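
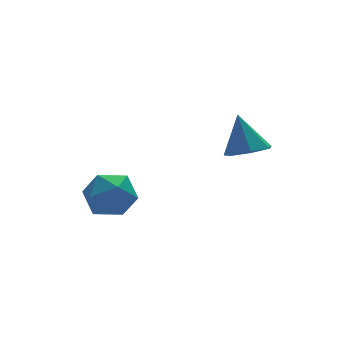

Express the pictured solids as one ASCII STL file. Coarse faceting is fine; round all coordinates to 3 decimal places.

solid 
facet normal -0.297 0.832 0.469
outer loop
vertex -3.55 3.521 -1.248
vertex -3.171 3.19 -0.421
vertex -2.631 3.722 -1.022
endloop
endfacet
facet normal -0.157 0.963 -0.218
outer loop
vertex -3.55 3.521 -1.248
vertex -2.631 3.722 -1.022
vertex -2.864 3.479 -1.929
endloop
endfacet
facet normal -0.576 0.541 -0.613
outer loop
vertex -3.55 3.521 -1.248
vertex -2.864 3.479 -1.929
vertex -3.549 2.797 -1.888
endloop
endfacet
facet normal -0.974 0.148 -0.169
outer loop
vertex -3.55 3.521 -1.248
vertex -3.549 2.797 -1.888
vertex -3.738 2.618 -0.957
endloop
endfacet
facet normal -0.802 0.328 0.499
outer loop
vertex -3.55 3.521 -1.248
vertex -3.738 2.618 -0.957
vertex -3.171 3.19 -0.421
endloop
endfacet
facet normal 0.521 0.781 -0.343
outer loop
vertex -2.864 3.479 -1.929
vertex -2.631 3.722 -1.022
vertex -2.062 3.122 -1.523
endloop
endfacet
facet normal 0.295 0.568 0.768
outer loop
vertex -2.631 3.722 -1.022
vertex -3.171 3.19 -0.421
vertex -2.251 2.943 -0.592
endloop
endfacet
facet normal -0.523 -0.246 0.816
outer loop
vertex -3.171 3.19 -0.421
vertex -3.738 2.618 -0.957
vertex -2.936 2.261 -0.551
endloop
endfacet
facet normal -0.800 -0.537 -0.266
outer loop
vertex -3.738 2.618 -0.957
vertex -3.549 2.797 -1.888
vertex -3.169 2.018 -1.458
endloop
endfacet
facet normal -0.156 0.098 -0.983
outer loop
vertex -3.549 2.797 -1.888
vertex -2.864 3.479 -1.929
vertex -2.629 2.55 -2.059
endloop
endfacet
facet normal 0.974 -0.148 0.169
outer loop
vertex -2.25 2.219 -1.232
vertex -2.062 3.122 -1.523
vertex -2.251 2.943 -0.592
endloop
endfacet
facet normal 0.576 -0.541 0.613
outer loop
vertex -2.25 2.219 -1.232
vertex -2.251 2.943 -0.592
vertex -2.936 2.261 -0.551
endloop
endfacet
facet normal 0.157 -0.963 0.218
outer loop
vertex -2.25 2.219 -1.232
vertex -2.936 2.261 -0.551
vertex -3.169 2.018 -1.458
endloop
endfacet
facet normal 0.297 -0.832 -0.469
outer loop
vertex -2.25 2.219 -1.232
vertex -3.169 2.018 -1.458
vertex -2.629 2.55 -2.059
endloop
endfacet
facet normal 0.802 -0.328 -0.499
outer loop
vertex -2.25 2.219 -1.232
vertex -2.629 2.55 -2.059
vertex -2.062 3.122 -1.523
endloop
endfacet
facet normal 0.800 0.537 0.266
outer loop
vertex -2.251 2.943 -0.592
vertex -2.062 3.122 -1.523
vertex -2.631 3.722 -1.022
endloop
endfacet
facet normal 0.156 -0.098 0.983
outer loop
vertex -2.936 2.261 -0.551
vertex -2.251 2.943 -0.592
vertex -3.171 3.19 -0.421
endloop
endfacet
facet normal -0.521 -0.781 0.343
outer loop
vertex -3.169 2.018 -1.458
vertex -2.936 2.261 -0.551
vertex -3.738 2.618 -0.957
endloop
endfacet
facet normal -0.295 -0.568 -0.768
outer loop
vertex -2.629 2.55 -2.059
vertex -3.169 2.018 -1.458
vertex -3.549 2.797 -1.888
endloop
endfacet
facet normal 0.523 0.246 -0.816
outer loop
vertex -2.062 3.122 -1.523
vertex -2.629 2.55 -2.059
vertex -2.864 3.479 -1.929
endloop
endfacet
facet normal -0.002 -0.459 -0.888
outer loop
vertex 1.083 -0.079 1.233
vertex 0.699 0.524 0.922
vertex 1.469 0.414 0.977
endloop
endfacet
facet normal 0.741 -0.258 0.621
outer loop
vertex 1.083 -0.079 1.233
vertex 1.469 0.414 0.977
vertex 0.701 1.196 2.218
endloop
endfacet
facet normal -0.002 -0.460 -0.888
outer loop
vertex 1.469 0.414 0.977
vertex 0.699 0.524 0.922
vertex 1.275 0.99 0.679
endloop
endfacet
facet normal 0.864 0.428 0.265
outer loop
vertex 1.469 0.414 0.977
vertex 1.275 0.99 0.679
vertex 0.701 1.196 2.218
endloop
endfacet
facet normal -0.002 -0.460 -0.888
outer loop
vertex 1.275 0.99 0.679
vertex 0.699 0.524 0.922
vertex 0.647 1.215 0.564
endloop
endfacet
facet normal 0.337 0.941 -0.000
outer loop
vertex 1.275 0.99 0.679
vertex 0.647 1.215 0.564
vertex 0.701 1.196 2.218
endloop
endfacet
facet normal -0.002 -0.460 -0.888
outer loop
vertex 0.647 1.215 0.564
vertex 0.699 0.524 0.922
vertex 0.058 0.92 0.718
endloop
endfacet
facet normal -0.443 0.896 0.025
outer loop
vertex 0.647 1.215 0.564
vertex 0.058 0.92 0.718
vertex 0.701 1.196 2.218
endloop
endfacet
facet normal -0.002 -0.461 -0.888
outer loop
vertex 0.058 0.92 0.718
vertex 0.699 0.524 0.922
vertex -0.049 0.327 1.026
endloop
endfacet
facet normal -0.889 0.327 0.321
outer loop
vertex 0.058 0.92 0.718
vertex -0.049 0.327 1.026
vertex 0.701 1.196 2.218
endloop
endfacet
facet normal -0.002 -0.460 -0.888
outer loop
vertex -0.049 0.327 1.026
vertex 0.699 0.524 0.922
vertex 0.407 -0.118 1.255
endloop
endfacet
facet normal -0.665 -0.339 0.666
outer loop
vertex -0.049 0.327 1.026
vertex 0.407 -0.118 1.255
vertex 0.701 1.196 2.218
endloop
endfacet
facet normal -0.002 -0.460 -0.888
outer loop
vertex 0.407 -0.118 1.255
vertex 0.699 0.524 0.922
vertex 1.083 -0.079 1.233
endloop
endfacet
facet normal 0.061 -0.599 0.799
outer loop
vertex 0.407 -0.118 1.255
vertex 1.083 -0.079 1.233
vertex 0.701 1.196 2.218
endloop
endfacet

endsolid


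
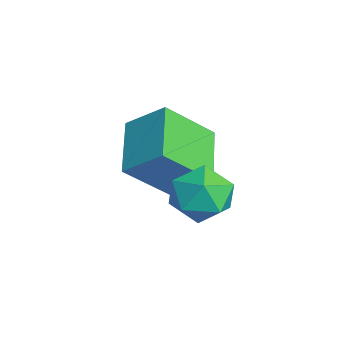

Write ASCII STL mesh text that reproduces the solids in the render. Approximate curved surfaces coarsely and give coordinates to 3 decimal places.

solid 
facet normal -0.138 0.990 -0.041
outer loop
vertex 3.259 4.528 1.558
vertex 2.693 4.468 2.008
vertex 3.36 4.572 2.275
endloop
endfacet
facet normal 0.550 0.825 -0.128
outer loop
vertex 3.259 4.528 1.558
vertex 3.36 4.572 2.275
vertex 3.827 4.197 1.866
endloop
endfacet
facet normal 0.604 0.392 -0.693
outer loop
vertex 3.259 4.528 1.558
vertex 3.827 4.197 1.866
vertex 3.449 3.86 1.346
endloop
endfacet
facet normal -0.051 0.289 -0.956
outer loop
vertex 3.259 4.528 1.558
vertex 3.449 3.86 1.346
vertex 2.748 4.028 1.434
endloop
endfacet
facet normal -0.510 0.658 -0.554
outer loop
vertex 3.259 4.528 1.558
vertex 2.748 4.028 1.434
vertex 2.693 4.468 2.008
endloop
endfacet
facet normal 0.765 0.463 0.449
outer loop
vertex 3.827 4.197 1.866
vertex 3.36 4.572 2.275
vertex 3.612 3.932 2.506
endloop
endfacet
facet normal -0.349 0.730 0.588
outer loop
vertex 3.36 4.572 2.275
vertex 2.693 4.468 2.008
vertex 2.911 4.1 2.594
endloop
endfacet
facet normal -0.951 0.194 -0.239
outer loop
vertex 2.693 4.468 2.008
vertex 2.748 4.028 1.434
vertex 2.533 3.763 2.074
endloop
endfacet
facet normal -0.209 -0.404 -0.891
outer loop
vertex 2.748 4.028 1.434
vertex 3.449 3.86 1.346
vertex 3.0 3.388 1.665
endloop
endfacet
facet normal 0.852 -0.237 -0.466
outer loop
vertex 3.449 3.86 1.346
vertex 3.827 4.197 1.866
vertex 3.667 3.492 1.932
endloop
endfacet
facet normal 0.051 -0.289 0.956
outer loop
vertex 3.101 3.432 2.382
vertex 3.612 3.932 2.506
vertex 2.911 4.1 2.594
endloop
endfacet
facet normal -0.604 -0.392 0.693
outer loop
vertex 3.101 3.432 2.382
vertex 2.911 4.1 2.594
vertex 2.533 3.763 2.074
endloop
endfacet
facet normal -0.550 -0.825 0.128
outer loop
vertex 3.101 3.432 2.382
vertex 2.533 3.763 2.074
vertex 3.0 3.388 1.665
endloop
endfacet
facet normal 0.138 -0.990 0.041
outer loop
vertex 3.101 3.432 2.382
vertex 3.0 3.388 1.665
vertex 3.667 3.492 1.932
endloop
endfacet
facet normal 0.510 -0.658 0.554
outer loop
vertex 3.101 3.432 2.382
vertex 3.667 3.492 1.932
vertex 3.612 3.932 2.506
endloop
endfacet
facet normal 0.209 0.404 0.891
outer loop
vertex 2.911 4.1 2.594
vertex 3.612 3.932 2.506
vertex 3.36 4.572 2.275
endloop
endfacet
facet normal -0.852 0.237 0.466
outer loop
vertex 2.533 3.763 2.074
vertex 2.911 4.1 2.594
vertex 2.693 4.468 2.008
endloop
endfacet
facet normal -0.765 -0.463 -0.449
outer loop
vertex 3.0 3.388 1.665
vertex 2.533 3.763 2.074
vertex 2.748 4.028 1.434
endloop
endfacet
facet normal 0.349 -0.730 -0.588
outer loop
vertex 3.667 3.492 1.932
vertex 3.0 3.388 1.665
vertex 3.449 3.86 1.346
endloop
endfacet
facet normal 0.951 -0.194 0.239
outer loop
vertex 3.612 3.932 2.506
vertex 3.667 3.492 1.932
vertex 3.827 4.197 1.866
endloop
endfacet
facet normal -0.433 -0.659 -0.614
outer loop
vertex 2.015 2.667 2.018
vertex 0.756 2.979 2.571
vertex 1.837 3.709 1.025
endloop
endfacet
facet normal 0.893 -0.221 -0.392
outer loop
vertex 2.304 4.421 1.689
vertex 2.015 2.667 2.018
vertex 1.837 3.709 1.025
endloop
endfacet
facet normal -0.433 -0.659 -0.614
outer loop
vertex 1.837 3.709 1.025
vertex 0.756 2.979 2.571
vertex 0.578 4.021 1.578
endloop
endfacet
facet normal -0.123 0.719 -0.684
outer loop
vertex 0.578 4.021 1.578
vertex 2.304 4.421 1.689
vertex 1.837 3.709 1.025
endloop
endfacet
facet normal 0.123 -0.719 0.684
outer loop
vertex 2.015 2.667 2.018
vertex 1.223 3.691 3.235
vertex 0.756 2.979 2.571
endloop
endfacet
facet normal 0.893 -0.221 -0.392
outer loop
vertex 2.482 3.379 2.682
vertex 2.015 2.667 2.018
vertex 2.304 4.421 1.689
endloop
endfacet
facet normal 0.123 -0.719 0.684
outer loop
vertex 2.482 3.379 2.682
vertex 1.223 3.691 3.235
vertex 2.015 2.667 2.018
endloop
endfacet
facet normal -0.893 0.221 0.392
outer loop
vertex 0.756 2.979 2.571
vertex 1.223 3.691 3.235
vertex 0.578 4.021 1.578
endloop
endfacet
facet normal -0.123 0.719 -0.684
outer loop
vertex 1.045 4.733 2.242
vertex 2.304 4.421 1.689
vertex 0.578 4.021 1.578
endloop
endfacet
facet normal -0.893 0.221 0.392
outer loop
vertex 0.578 4.021 1.578
vertex 1.223 3.691 3.235
vertex 1.045 4.733 2.242
endloop
endfacet
facet normal 0.433 0.659 0.614
outer loop
vertex 1.045 4.733 2.242
vertex 2.482 3.379 2.682
vertex 2.304 4.421 1.689
endloop
endfacet
facet normal 0.433 0.659 0.614
outer loop
vertex 1.223 3.691 3.235
vertex 2.482 3.379 2.682
vertex 1.045 4.733 2.242
endloop
endfacet

endsolid


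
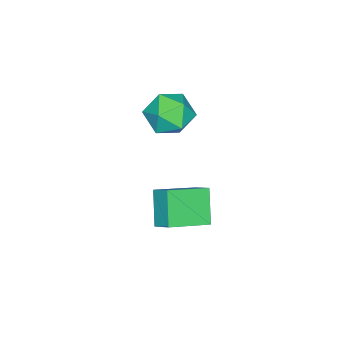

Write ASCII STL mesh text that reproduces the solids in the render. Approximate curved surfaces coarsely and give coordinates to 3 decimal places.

solid 
facet normal -0.773 0.523 -0.358
outer loop
vertex -0.209 0.409 -3.182
vertex 0.051 1.204 -2.582
vertex 0.808 1.039 -4.459
endloop
endfacet
facet normal -0.253 -0.772 -0.583
outer loop
vertex 2.409 -0.044 -3.718
vertex -0.209 0.409 -3.182
vertex 0.808 1.039 -4.459
endloop
endfacet
facet normal -0.773 0.523 -0.358
outer loop
vertex 0.808 1.039 -4.459
vertex 0.051 1.204 -2.582
vertex 1.069 1.835 -3.859
endloop
endfacet
facet normal 0.581 0.360 -0.730
outer loop
vertex 1.069 1.835 -3.859
vertex 2.409 -0.044 -3.718
vertex 0.808 1.039 -4.459
endloop
endfacet
facet normal -0.581 -0.360 0.729
outer loop
vertex -0.209 0.409 -3.182
vertex 1.652 0.121 -1.841
vertex 0.051 1.204 -2.582
endloop
endfacet
facet normal -0.253 -0.772 -0.583
outer loop
vertex 1.391 -0.675 -2.441
vertex -0.209 0.409 -3.182
vertex 2.409 -0.044 -3.718
endloop
endfacet
facet normal -0.582 -0.359 0.730
outer loop
vertex 1.391 -0.675 -2.441
vertex 1.652 0.121 -1.841
vertex -0.209 0.409 -3.182
endloop
endfacet
facet normal 0.253 0.772 0.583
outer loop
vertex 0.051 1.204 -2.582
vertex 1.652 0.121 -1.841
vertex 1.069 1.835 -3.859
endloop
endfacet
facet normal 0.582 0.360 -0.729
outer loop
vertex 2.669 0.751 -3.118
vertex 2.409 -0.044 -3.718
vertex 1.069 1.835 -3.859
endloop
endfacet
facet normal 0.253 0.772 0.583
outer loop
vertex 1.069 1.835 -3.859
vertex 1.652 0.121 -1.841
vertex 2.669 0.751 -3.118
endloop
endfacet
facet normal 0.773 -0.523 0.358
outer loop
vertex 2.669 0.751 -3.118
vertex 1.391 -0.675 -2.441
vertex 2.409 -0.044 -3.718
endloop
endfacet
facet normal 0.773 -0.523 0.358
outer loop
vertex 1.652 0.121 -1.841
vertex 1.391 -0.675 -2.441
vertex 2.669 0.751 -3.118
endloop
endfacet
facet normal -0.390 0.094 0.916
outer loop
vertex -0.139 -0.098 2.251
vertex -1.094 -0.671 1.903
vertex -0.19 -1.26 2.349
endloop
endfacet
facet normal 0.322 0.066 0.944
outer loop
vertex -0.139 -0.098 2.251
vertex -0.19 -1.26 2.349
vertex 0.791 -0.748 1.979
endloop
endfacet
facet normal 0.581 0.601 0.549
outer loop
vertex -0.139 -0.098 2.251
vertex 0.791 -0.748 1.979
vertex 0.494 0.156 1.304
endloop
endfacet
facet normal 0.028 0.961 0.277
outer loop
vertex -0.139 -0.098 2.251
vertex 0.494 0.156 1.304
vertex -0.671 0.204 1.257
endloop
endfacet
facet normal -0.572 0.648 0.503
outer loop
vertex -0.139 -0.098 2.251
vertex -0.671 0.204 1.257
vertex -1.094 -0.671 1.903
endloop
endfacet
facet normal 0.530 -0.548 0.647
outer loop
vertex 0.791 -0.748 1.979
vertex -0.19 -1.26 2.349
vertex 0.411 -1.724 1.463
endloop
endfacet
facet normal -0.623 -0.502 0.600
outer loop
vertex -0.19 -1.26 2.349
vertex -1.094 -0.671 1.903
vertex -0.754 -1.676 1.416
endloop
endfacet
facet normal -0.917 0.393 -0.068
outer loop
vertex -1.094 -0.671 1.903
vertex -0.671 0.204 1.257
vertex -1.051 -0.772 0.741
endloop
endfacet
facet normal 0.055 0.899 -0.434
outer loop
vertex -0.671 0.204 1.257
vertex 0.494 0.156 1.304
vertex -0.07 -0.26 0.371
endloop
endfacet
facet normal 0.948 0.317 0.008
outer loop
vertex 0.494 0.156 1.304
vertex 0.791 -0.748 1.979
vertex 0.834 -0.849 0.817
endloop
endfacet
facet normal -0.028 -0.961 -0.277
outer loop
vertex -0.121 -1.422 0.469
vertex 0.411 -1.724 1.463
vertex -0.754 -1.676 1.416
endloop
endfacet
facet normal -0.581 -0.601 -0.549
outer loop
vertex -0.121 -1.422 0.469
vertex -0.754 -1.676 1.416
vertex -1.051 -0.772 0.741
endloop
endfacet
facet normal -0.322 -0.066 -0.944
outer loop
vertex -0.121 -1.422 0.469
vertex -1.051 -0.772 0.741
vertex -0.07 -0.26 0.371
endloop
endfacet
facet normal 0.390 -0.094 -0.916
outer loop
vertex -0.121 -1.422 0.469
vertex -0.07 -0.26 0.371
vertex 0.834 -0.849 0.817
endloop
endfacet
facet normal 0.572 -0.648 -0.503
outer loop
vertex -0.121 -1.422 0.469
vertex 0.834 -0.849 0.817
vertex 0.411 -1.724 1.463
endloop
endfacet
facet normal -0.055 -0.899 0.434
outer loop
vertex -0.754 -1.676 1.416
vertex 0.411 -1.724 1.463
vertex -0.19 -1.26 2.349
endloop
endfacet
facet normal -0.948 -0.317 -0.008
outer loop
vertex -1.051 -0.772 0.741
vertex -0.754 -1.676 1.416
vertex -1.094 -0.671 1.903
endloop
endfacet
facet normal -0.530 0.548 -0.647
outer loop
vertex -0.07 -0.26 0.371
vertex -1.051 -0.772 0.741
vertex -0.671 0.204 1.257
endloop
endfacet
facet normal 0.623 0.502 -0.600
outer loop
vertex 0.834 -0.849 0.817
vertex -0.07 -0.26 0.371
vertex 0.494 0.156 1.304
endloop
endfacet
facet normal 0.917 -0.393 0.068
outer loop
vertex 0.411 -1.724 1.463
vertex 0.834 -0.849 0.817
vertex 0.791 -0.748 1.979
endloop
endfacet

endsolid


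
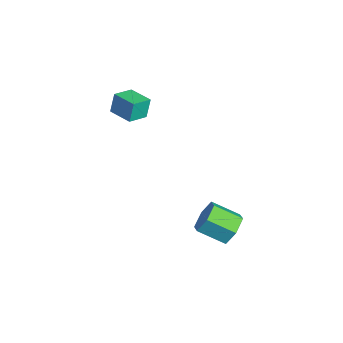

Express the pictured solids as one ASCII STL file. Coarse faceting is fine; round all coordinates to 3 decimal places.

solid 
facet normal -0.507 0.820 -0.263
outer loop
vertex -4.636 -2.369 3.738
vertex -3.72 -1.798 3.752
vertex -4.497 -2.571 2.841
endloop
endfacet
facet normal -0.849 -0.529 -0.012
outer loop
vertex -4.02 -3.342 3.088
vertex -4.636 -2.369 3.738
vertex -4.497 -2.571 2.841
endloop
endfacet
facet normal -0.507 0.820 -0.263
outer loop
vertex -4.497 -2.571 2.841
vertex -3.72 -1.798 3.752
vertex -3.581 -2.0 2.855
endloop
endfacet
facet normal 0.150 -0.216 -0.965
outer loop
vertex -3.581 -2.0 2.855
vertex -4.02 -3.342 3.088
vertex -4.497 -2.571 2.841
endloop
endfacet
facet normal -0.150 0.216 0.965
outer loop
vertex -4.636 -2.369 3.738
vertex -3.243 -2.569 3.999
vertex -3.72 -1.798 3.752
endloop
endfacet
facet normal -0.849 -0.529 -0.012
outer loop
vertex -4.159 -3.14 3.985
vertex -4.636 -2.369 3.738
vertex -4.02 -3.342 3.088
endloop
endfacet
facet normal -0.150 0.216 0.965
outer loop
vertex -4.159 -3.14 3.985
vertex -3.243 -2.569 3.999
vertex -4.636 -2.369 3.738
endloop
endfacet
facet normal 0.849 0.529 0.012
outer loop
vertex -3.72 -1.798 3.752
vertex -3.243 -2.569 3.999
vertex -3.581 -2.0 2.855
endloop
endfacet
facet normal 0.150 -0.216 -0.965
outer loop
vertex -3.104 -2.771 3.102
vertex -4.02 -3.342 3.088
vertex -3.581 -2.0 2.855
endloop
endfacet
facet normal 0.849 0.529 0.012
outer loop
vertex -3.581 -2.0 2.855
vertex -3.243 -2.569 3.999
vertex -3.104 -2.771 3.102
endloop
endfacet
facet normal 0.507 -0.820 0.263
outer loop
vertex -3.104 -2.771 3.102
vertex -4.159 -3.14 3.985
vertex -4.02 -3.342 3.088
endloop
endfacet
facet normal 0.507 -0.820 0.263
outer loop
vertex -3.243 -2.569 3.999
vertex -4.159 -3.14 3.985
vertex -3.104 -2.771 3.102
endloop
endfacet
facet normal 0.349 0.804 -0.482
outer loop
vertex 1.795 0.24 -0.004
vertex 1.139 0.297 -0.384
vertex 1.227 0.657 0.28
endloop
endfacet
facet normal 0.565 0.230 0.792
outer loop
vertex 1.795 0.24 -0.004
vertex 1.227 0.657 0.28
vertex 1.357 -0.773 0.603
endloop
endfacet
facet normal 0.564 0.230 0.793
outer loop
vertex 1.357 -0.773 0.603
vertex 1.227 0.657 0.28
vertex 0.788 -0.357 0.887
endloop
endfacet
facet normal -0.347 -0.804 0.482
outer loop
vertex 1.357 -0.773 0.603
vertex 0.788 -0.357 0.887
vertex 0.701 -0.717 0.224
endloop
endfacet
facet normal 0.347 0.804 -0.482
outer loop
vertex 1.227 0.657 0.28
vertex 1.139 0.297 -0.384
vertex 0.571 0.713 -0.099
endloop
endfacet
facet normal -0.366 0.589 0.720
outer loop
vertex 1.227 0.657 0.28
vertex 0.571 0.713 -0.099
vertex 0.788 -0.357 0.887
endloop
endfacet
facet normal -0.365 0.590 0.720
outer loop
vertex 0.788 -0.357 0.887
vertex 0.571 0.713 -0.099
vertex 0.132 -0.3 0.508
endloop
endfacet
facet normal -0.348 -0.804 0.482
outer loop
vertex 0.788 -0.357 0.887
vertex 0.132 -0.3 0.508
vertex 0.701 -0.717 0.224
endloop
endfacet
facet normal 0.347 0.804 -0.482
outer loop
vertex 0.571 0.713 -0.099
vertex 1.139 0.297 -0.384
vertex 0.483 0.353 -0.763
endloop
endfacet
facet normal -0.930 0.360 -0.072
outer loop
vertex 0.571 0.713 -0.099
vertex 0.483 0.353 -0.763
vertex 0.132 -0.3 0.508
endloop
endfacet
facet normal -0.931 0.359 -0.073
outer loop
vertex 0.132 -0.3 0.508
vertex 0.483 0.353 -0.763
vertex 0.045 -0.66 -0.156
endloop
endfacet
facet normal -0.349 -0.804 0.482
outer loop
vertex 0.132 -0.3 0.508
vertex 0.045 -0.66 -0.156
vertex 0.701 -0.717 0.224
endloop
endfacet
facet normal 0.347 0.804 -0.482
outer loop
vertex 0.483 0.353 -0.763
vertex 1.139 0.297 -0.384
vertex 1.052 -0.063 -1.047
endloop
endfacet
facet normal -0.564 -0.231 -0.793
outer loop
vertex 0.483 0.353 -0.763
vertex 1.052 -0.063 -1.047
vertex 0.045 -0.66 -0.156
endloop
endfacet
facet normal -0.565 -0.230 -0.792
outer loop
vertex 0.045 -0.66 -0.156
vertex 1.052 -0.063 -1.047
vertex 0.613 -1.077 -0.44
endloop
endfacet
facet normal -0.349 -0.804 0.482
outer loop
vertex 0.045 -0.66 -0.156
vertex 0.613 -1.077 -0.44
vertex 0.701 -0.717 0.224
endloop
endfacet
facet normal 0.348 0.804 -0.482
outer loop
vertex 1.052 -0.063 -1.047
vertex 1.139 0.297 -0.384
vertex 1.708 -0.12 -0.668
endloop
endfacet
facet normal 0.365 -0.589 -0.721
outer loop
vertex 1.052 -0.063 -1.047
vertex 1.708 -0.12 -0.668
vertex 0.613 -1.077 -0.44
endloop
endfacet
facet normal 0.366 -0.590 -0.720
outer loop
vertex 0.613 -1.077 -0.44
vertex 1.708 -0.12 -0.668
vertex 1.269 -1.133 -0.061
endloop
endfacet
facet normal -0.347 -0.804 0.482
outer loop
vertex 0.613 -1.077 -0.44
vertex 1.269 -1.133 -0.061
vertex 0.701 -0.717 0.224
endloop
endfacet
facet normal 0.349 0.804 -0.482
outer loop
vertex 1.708 -0.12 -0.668
vertex 1.139 0.297 -0.384
vertex 1.795 0.24 -0.004
endloop
endfacet
facet normal 0.930 -0.359 0.073
outer loop
vertex 1.708 -0.12 -0.668
vertex 1.795 0.24 -0.004
vertex 1.269 -1.133 -0.061
endloop
endfacet
facet normal 0.930 -0.359 0.072
outer loop
vertex 1.269 -1.133 -0.061
vertex 1.795 0.24 -0.004
vertex 1.357 -0.773 0.603
endloop
endfacet
facet normal -0.347 -0.804 0.482
outer loop
vertex 1.269 -1.133 -0.061
vertex 1.357 -0.773 0.603
vertex 0.701 -0.717 0.224
endloop
endfacet

endsolid


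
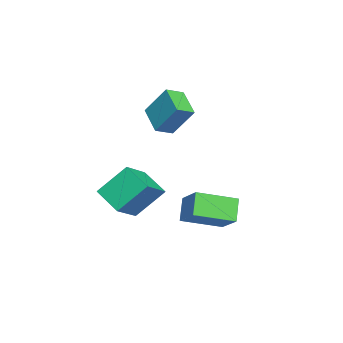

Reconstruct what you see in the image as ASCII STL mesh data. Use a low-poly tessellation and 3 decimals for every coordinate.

solid 
facet normal -0.648 -0.505 -0.570
outer loop
vertex 0.848 -1.202 -0.889
vertex -0.054 0.695 -1.545
vertex 1.76 -1.144 -1.976
endloop
endfacet
facet normal 0.410 -0.862 0.298
outer loop
vertex 2.874 -0.275 -0.995
vertex 0.848 -1.202 -0.889
vertex 1.76 -1.144 -1.976
endloop
endfacet
facet normal -0.648 -0.505 -0.570
outer loop
vertex 1.76 -1.144 -1.976
vertex -0.054 0.695 -1.545
vertex 0.858 0.753 -2.632
endloop
endfacet
facet normal 0.642 0.041 -0.765
outer loop
vertex 0.858 0.753 -2.632
vertex 2.874 -0.275 -0.995
vertex 1.76 -1.144 -1.976
endloop
endfacet
facet normal -0.642 -0.041 0.765
outer loop
vertex 0.848 -1.202 -0.889
vertex 1.06 1.564 -0.564
vertex -0.054 0.695 -1.545
endloop
endfacet
facet normal 0.410 -0.862 0.298
outer loop
vertex 1.962 -0.333 0.092
vertex 0.848 -1.202 -0.889
vertex 2.874 -0.275 -0.995
endloop
endfacet
facet normal -0.642 -0.041 0.765
outer loop
vertex 1.962 -0.333 0.092
vertex 1.06 1.564 -0.564
vertex 0.848 -1.202 -0.889
endloop
endfacet
facet normal -0.410 0.862 -0.298
outer loop
vertex -0.054 0.695 -1.545
vertex 1.06 1.564 -0.564
vertex 0.858 0.753 -2.632
endloop
endfacet
facet normal 0.642 0.041 -0.765
outer loop
vertex 1.972 1.622 -1.651
vertex 2.874 -0.275 -0.995
vertex 0.858 0.753 -2.632
endloop
endfacet
facet normal -0.410 0.862 -0.298
outer loop
vertex 0.858 0.753 -2.632
vertex 1.06 1.564 -0.564
vertex 1.972 1.622 -1.651
endloop
endfacet
facet normal 0.648 0.505 0.570
outer loop
vertex 1.972 1.622 -1.651
vertex 1.962 -0.333 0.092
vertex 2.874 -0.275 -0.995
endloop
endfacet
facet normal 0.648 0.505 0.570
outer loop
vertex 1.06 1.564 -0.564
vertex 1.962 -0.333 0.092
vertex 1.972 1.622 -1.651
endloop
endfacet
facet normal -0.645 0.672 -0.365
outer loop
vertex -2.664 -1.89 4.776
vertex -1.356 -1.072 3.971
vertex -2.94 -3.023 3.176
endloop
endfacet
facet normal -0.751 -0.470 0.463
outer loop
vertex -2.244 -3.748 3.569
vertex -2.664 -1.89 4.776
vertex -2.94 -3.023 3.176
endloop
endfacet
facet normal -0.645 0.672 -0.364
outer loop
vertex -2.94 -3.023 3.176
vertex -1.356 -1.072 3.971
vertex -1.633 -2.205 2.371
endloop
endfacet
facet normal -0.140 -0.572 -0.808
outer loop
vertex -1.633 -2.205 2.371
vertex -2.244 -3.748 3.569
vertex -2.94 -3.023 3.176
endloop
endfacet
facet normal 0.140 0.572 0.808
outer loop
vertex -2.664 -1.89 4.776
vertex -0.66 -1.797 4.364
vertex -1.356 -1.072 3.971
endloop
endfacet
facet normal -0.751 -0.471 0.463
outer loop
vertex -1.967 -2.615 5.169
vertex -2.664 -1.89 4.776
vertex -2.244 -3.748 3.569
endloop
endfacet
facet normal 0.140 0.572 0.808
outer loop
vertex -1.967 -2.615 5.169
vertex -0.66 -1.797 4.364
vertex -2.664 -1.89 4.776
endloop
endfacet
facet normal 0.751 0.470 -0.463
outer loop
vertex -1.356 -1.072 3.971
vertex -0.66 -1.797 4.364
vertex -1.633 -2.205 2.371
endloop
endfacet
facet normal -0.140 -0.572 -0.808
outer loop
vertex -0.936 -2.93 2.764
vertex -2.244 -3.748 3.569
vertex -1.633 -2.205 2.371
endloop
endfacet
facet normal 0.751 0.471 -0.463
outer loop
vertex -1.633 -2.205 2.371
vertex -0.66 -1.797 4.364
vertex -0.936 -2.93 2.764
endloop
endfacet
facet normal 0.645 -0.672 0.364
outer loop
vertex -0.936 -2.93 2.764
vertex -1.967 -2.615 5.169
vertex -2.244 -3.748 3.569
endloop
endfacet
facet normal 0.645 -0.672 0.364
outer loop
vertex -0.66 -1.797 4.364
vertex -1.967 -2.615 5.169
vertex -0.936 -2.93 2.764
endloop
endfacet
facet normal -0.805 0.290 -0.517
outer loop
vertex 2.175 -2.738 1.268
vertex 3.088 -1.545 0.516
vertex 2.663 -4.053 -0.228
endloop
endfacet
facet normal -0.544 -0.710 0.447
outer loop
vertex 4.112 -4.575 0.704
vertex 2.175 -2.738 1.268
vertex 2.663 -4.053 -0.228
endloop
endfacet
facet normal -0.805 0.290 -0.518
outer loop
vertex 2.663 -4.053 -0.228
vertex 3.088 -1.545 0.516
vertex 3.576 -2.86 -0.979
endloop
endfacet
facet normal 0.238 -0.641 -0.729
outer loop
vertex 3.576 -2.86 -0.979
vertex 4.112 -4.575 0.704
vertex 2.663 -4.053 -0.228
endloop
endfacet
facet normal -0.238 0.642 0.729
outer loop
vertex 2.175 -2.738 1.268
vertex 4.537 -2.067 1.448
vertex 3.088 -1.545 0.516
endloop
endfacet
facet normal -0.543 -0.710 0.447
outer loop
vertex 3.624 -3.26 2.199
vertex 2.175 -2.738 1.268
vertex 4.112 -4.575 0.704
endloop
endfacet
facet normal -0.238 0.641 0.730
outer loop
vertex 3.624 -3.26 2.199
vertex 4.537 -2.067 1.448
vertex 2.175 -2.738 1.268
endloop
endfacet
facet normal 0.544 0.710 -0.447
outer loop
vertex 3.088 -1.545 0.516
vertex 4.537 -2.067 1.448
vertex 3.576 -2.86 -0.979
endloop
endfacet
facet normal 0.238 -0.642 -0.729
outer loop
vertex 5.025 -3.382 -0.048
vertex 4.112 -4.575 0.704
vertex 3.576 -2.86 -0.979
endloop
endfacet
facet normal 0.543 0.710 -0.447
outer loop
vertex 3.576 -2.86 -0.979
vertex 4.537 -2.067 1.448
vertex 5.025 -3.382 -0.048
endloop
endfacet
facet normal 0.805 -0.290 0.518
outer loop
vertex 5.025 -3.382 -0.048
vertex 3.624 -3.26 2.199
vertex 4.112 -4.575 0.704
endloop
endfacet
facet normal 0.805 -0.290 0.518
outer loop
vertex 4.537 -2.067 1.448
vertex 3.624 -3.26 2.199
vertex 5.025 -3.382 -0.048
endloop
endfacet

endsolid


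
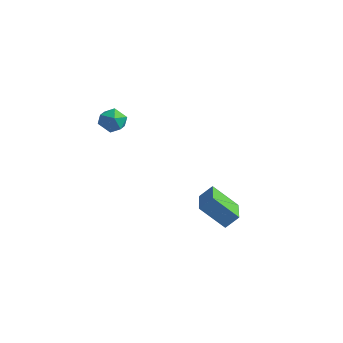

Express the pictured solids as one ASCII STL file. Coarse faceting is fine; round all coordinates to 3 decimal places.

solid 
facet normal -0.665 0.732 -0.150
outer loop
vertex 1.616 0.631 -3.083
vertex 2.079 1.202 -2.348
vertex 2.786 1.418 -4.431
endloop
endfacet
facet normal -0.446 -0.549 -0.707
outer loop
vertex 4.201 -0.142 -4.112
vertex 1.616 0.631 -3.083
vertex 2.786 1.418 -4.431
endloop
endfacet
facet normal -0.664 0.732 -0.149
outer loop
vertex 2.786 1.418 -4.431
vertex 2.079 1.202 -2.348
vertex 3.249 1.988 -3.695
endloop
endfacet
facet normal 0.601 0.404 -0.690
outer loop
vertex 3.249 1.988 -3.695
vertex 4.201 -0.142 -4.112
vertex 2.786 1.418 -4.431
endloop
endfacet
facet normal -0.600 -0.403 0.691
outer loop
vertex 1.616 0.631 -3.083
vertex 3.494 -0.358 -2.029
vertex 2.079 1.202 -2.348
endloop
endfacet
facet normal -0.446 -0.549 -0.707
outer loop
vertex 3.031 -0.928 -2.765
vertex 1.616 0.631 -3.083
vertex 4.201 -0.142 -4.112
endloop
endfacet
facet normal -0.600 -0.404 0.690
outer loop
vertex 3.031 -0.928 -2.765
vertex 3.494 -0.358 -2.029
vertex 1.616 0.631 -3.083
endloop
endfacet
facet normal 0.446 0.549 0.707
outer loop
vertex 2.079 1.202 -2.348
vertex 3.494 -0.358 -2.029
vertex 3.249 1.988 -3.695
endloop
endfacet
facet normal 0.600 0.403 -0.691
outer loop
vertex 4.664 0.429 -3.377
vertex 4.201 -0.142 -4.112
vertex 3.249 1.988 -3.695
endloop
endfacet
facet normal 0.446 0.549 0.707
outer loop
vertex 3.249 1.988 -3.695
vertex 3.494 -0.358 -2.029
vertex 4.664 0.429 -3.377
endloop
endfacet
facet normal 0.665 -0.732 0.150
outer loop
vertex 4.664 0.429 -3.377
vertex 3.031 -0.928 -2.765
vertex 4.201 -0.142 -4.112
endloop
endfacet
facet normal 0.664 -0.732 0.149
outer loop
vertex 3.494 -0.358 -2.029
vertex 3.031 -0.928 -2.765
vertex 4.664 0.429 -3.377
endloop
endfacet
facet normal -0.556 -0.104 0.825
outer loop
vertex -1.389 -3.432 3.906
vertex -0.963 -4.169 4.1
vertex -0.667 -3.403 4.396
endloop
endfacet
facet normal -0.471 0.586 0.659
outer loop
vertex -1.389 -3.432 3.906
vertex -0.667 -3.403 4.396
vertex -0.796 -2.806 3.773
endloop
endfacet
facet normal -0.726 0.688 0.001
outer loop
vertex -1.389 -3.432 3.906
vertex -0.796 -2.806 3.773
vertex -1.172 -3.202 3.093
endloop
endfacet
facet normal -0.969 0.062 -0.241
outer loop
vertex -1.389 -3.432 3.906
vertex -1.172 -3.202 3.093
vertex -1.276 -4.045 3.295
endloop
endfacet
facet normal -0.863 -0.428 0.270
outer loop
vertex -1.389 -3.432 3.906
vertex -1.276 -4.045 3.295
vertex -0.963 -4.169 4.1
endloop
endfacet
facet normal 0.228 0.726 0.649
outer loop
vertex -0.796 -2.806 3.773
vertex -0.667 -3.403 4.396
vertex -0.004 -3.155 3.885
endloop
endfacet
facet normal 0.092 -0.390 0.916
outer loop
vertex -0.667 -3.403 4.396
vertex -0.963 -4.169 4.1
vertex -0.108 -3.998 4.087
endloop
endfacet
facet normal -0.405 -0.914 0.017
outer loop
vertex -0.963 -4.169 4.1
vertex -1.276 -4.045 3.295
vertex -0.484 -4.394 3.407
endloop
endfacet
facet normal -0.577 -0.122 -0.808
outer loop
vertex -1.276 -4.045 3.295
vertex -1.172 -3.202 3.093
vertex -0.613 -3.797 2.784
endloop
endfacet
facet normal -0.184 0.890 -0.416
outer loop
vertex -1.172 -3.202 3.093
vertex -0.796 -2.806 3.773
vertex -0.317 -3.031 3.08
endloop
endfacet
facet normal 0.969 -0.062 0.241
outer loop
vertex 0.109 -3.768 3.274
vertex -0.004 -3.155 3.885
vertex -0.108 -3.998 4.087
endloop
endfacet
facet normal 0.726 -0.688 -0.001
outer loop
vertex 0.109 -3.768 3.274
vertex -0.108 -3.998 4.087
vertex -0.484 -4.394 3.407
endloop
endfacet
facet normal 0.471 -0.586 -0.659
outer loop
vertex 0.109 -3.768 3.274
vertex -0.484 -4.394 3.407
vertex -0.613 -3.797 2.784
endloop
endfacet
facet normal 0.556 0.104 -0.825
outer loop
vertex 0.109 -3.768 3.274
vertex -0.613 -3.797 2.784
vertex -0.317 -3.031 3.08
endloop
endfacet
facet normal 0.863 0.428 -0.270
outer loop
vertex 0.109 -3.768 3.274
vertex -0.317 -3.031 3.08
vertex -0.004 -3.155 3.885
endloop
endfacet
facet normal 0.577 0.122 0.808
outer loop
vertex -0.108 -3.998 4.087
vertex -0.004 -3.155 3.885
vertex -0.667 -3.403 4.396
endloop
endfacet
facet normal 0.184 -0.890 0.416
outer loop
vertex -0.484 -4.394 3.407
vertex -0.108 -3.998 4.087
vertex -0.963 -4.169 4.1
endloop
endfacet
facet normal -0.228 -0.726 -0.649
outer loop
vertex -0.613 -3.797 2.784
vertex -0.484 -4.394 3.407
vertex -1.276 -4.045 3.295
endloop
endfacet
facet normal -0.092 0.390 -0.916
outer loop
vertex -0.317 -3.031 3.08
vertex -0.613 -3.797 2.784
vertex -1.172 -3.202 3.093
endloop
endfacet
facet normal 0.405 0.914 -0.017
outer loop
vertex -0.004 -3.155 3.885
vertex -0.317 -3.031 3.08
vertex -0.796 -2.806 3.773
endloop
endfacet

endsolid


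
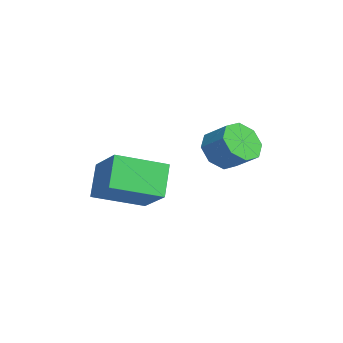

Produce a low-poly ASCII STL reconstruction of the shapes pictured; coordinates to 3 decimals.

solid 
facet normal -0.827 -0.201 -0.525
outer loop
vertex -1.011 -1.173 0.652
vertex -1.083 0.869 -0.016
vertex -0.114 -1.557 -0.616
endloop
endfacet
facet normal 0.033 -0.950 0.311
outer loop
vertex 1.483 -1.169 0.396
vertex -1.011 -1.173 0.652
vertex -0.114 -1.557 -0.616
endloop
endfacet
facet normal -0.828 -0.201 -0.524
outer loop
vertex -0.114 -1.557 -0.616
vertex -1.083 0.869 -0.016
vertex -0.186 0.485 -1.285
endloop
endfacet
facet normal 0.561 -0.240 -0.793
outer loop
vertex -0.186 0.485 -1.285
vertex 1.483 -1.169 0.396
vertex -0.114 -1.557 -0.616
endloop
endfacet
facet normal -0.561 0.240 0.793
outer loop
vertex -1.011 -1.173 0.652
vertex 0.514 1.257 0.996
vertex -1.083 0.869 -0.016
endloop
endfacet
facet normal 0.033 -0.950 0.311
outer loop
vertex 0.586 -0.785 1.665
vertex -1.011 -1.173 0.652
vertex 1.483 -1.169 0.396
endloop
endfacet
facet normal -0.561 0.240 0.792
outer loop
vertex 0.586 -0.785 1.665
vertex 0.514 1.257 0.996
vertex -1.011 -1.173 0.652
endloop
endfacet
facet normal -0.034 0.950 -0.311
outer loop
vertex -1.083 0.869 -0.016
vertex 0.514 1.257 0.996
vertex -0.186 0.485 -1.285
endloop
endfacet
facet normal 0.561 -0.239 -0.793
outer loop
vertex 1.411 0.873 -0.272
vertex 1.483 -1.169 0.396
vertex -0.186 0.485 -1.285
endloop
endfacet
facet normal -0.033 0.950 -0.311
outer loop
vertex -0.186 0.485 -1.285
vertex 0.514 1.257 0.996
vertex 1.411 0.873 -0.272
endloop
endfacet
facet normal 0.828 0.201 0.524
outer loop
vertex 1.411 0.873 -0.272
vertex 0.586 -0.785 1.665
vertex 1.483 -1.169 0.396
endloop
endfacet
facet normal 0.827 0.201 0.524
outer loop
vertex 0.514 1.257 0.996
vertex 0.586 -0.785 1.665
vertex 1.411 0.873 -0.272
endloop
endfacet
facet normal -0.662 -0.507 -0.552
outer loop
vertex 1.458 2.485 1.369
vertex 0.773 3.086 1.639
vertex 1.395 3.055 0.921
endloop
endfacet
facet normal 0.745 -0.360 -0.562
outer loop
vertex 1.458 2.485 1.369
vertex 1.395 3.055 0.921
vertex 2.252 3.093 2.032
endloop
endfacet
facet normal 0.745 -0.360 -0.562
outer loop
vertex 2.252 3.093 2.032
vertex 1.395 3.055 0.921
vertex 2.189 3.663 1.584
endloop
endfacet
facet normal 0.662 0.507 0.552
outer loop
vertex 2.252 3.093 2.032
vertex 2.189 3.663 1.584
vertex 1.567 3.694 2.301
endloop
endfacet
facet normal -0.662 -0.506 -0.552
outer loop
vertex 1.395 3.055 0.921
vertex 0.773 3.086 1.639
vertex 0.968 3.643 0.894
endloop
endfacet
facet normal 0.466 0.300 -0.833
outer loop
vertex 1.395 3.055 0.921
vertex 0.968 3.643 0.894
vertex 2.189 3.663 1.584
endloop
endfacet
facet normal 0.466 0.300 -0.833
outer loop
vertex 2.189 3.663 1.584
vertex 0.968 3.643 0.894
vertex 1.762 4.251 1.557
endloop
endfacet
facet normal 0.662 0.506 0.553
outer loop
vertex 2.189 3.663 1.584
vertex 1.762 4.251 1.557
vertex 1.567 3.694 2.301
endloop
endfacet
facet normal -0.661 -0.507 -0.552
outer loop
vertex 0.968 3.643 0.894
vertex 0.773 3.086 1.639
vertex 0.426 3.904 1.303
endloop
endfacet
facet normal -0.087 0.784 -0.615
outer loop
vertex 0.968 3.643 0.894
vertex 0.426 3.904 1.303
vertex 1.762 4.251 1.557
endloop
endfacet
facet normal -0.087 0.784 -0.615
outer loop
vertex 1.762 4.251 1.557
vertex 0.426 3.904 1.303
vertex 1.221 4.512 1.966
endloop
endfacet
facet normal 0.662 0.506 0.553
outer loop
vertex 1.762 4.251 1.557
vertex 1.221 4.512 1.966
vertex 1.567 3.694 2.301
endloop
endfacet
facet normal -0.662 -0.507 -0.552
outer loop
vertex 0.426 3.904 1.303
vertex 0.773 3.086 1.639
vertex 0.088 3.687 1.908
endloop
endfacet
facet normal -0.587 0.809 -0.038
outer loop
vertex 0.426 3.904 1.303
vertex 0.088 3.687 1.908
vertex 1.221 4.512 1.966
endloop
endfacet
facet normal -0.587 0.809 -0.039
outer loop
vertex 1.221 4.512 1.966
vertex 0.088 3.687 1.908
vertex 0.882 4.295 2.571
endloop
endfacet
facet normal 0.662 0.506 0.553
outer loop
vertex 1.221 4.512 1.966
vertex 0.882 4.295 2.571
vertex 1.567 3.694 2.301
endloop
endfacet
facet normal -0.662 -0.507 -0.552
outer loop
vertex 0.088 3.687 1.908
vertex 0.773 3.086 1.639
vertex 0.151 3.117 2.356
endloop
endfacet
facet normal -0.745 0.360 0.562
outer loop
vertex 0.088 3.687 1.908
vertex 0.151 3.117 2.356
vertex 0.882 4.295 2.571
endloop
endfacet
facet normal -0.745 0.360 0.562
outer loop
vertex 0.882 4.295 2.571
vertex 0.151 3.117 2.356
vertex 0.945 3.725 3.019
endloop
endfacet
facet normal 0.662 0.507 0.552
outer loop
vertex 0.882 4.295 2.571
vertex 0.945 3.725 3.019
vertex 1.567 3.694 2.301
endloop
endfacet
facet normal -0.662 -0.506 -0.553
outer loop
vertex 0.151 3.117 2.356
vertex 0.773 3.086 1.639
vertex 0.578 2.529 2.383
endloop
endfacet
facet normal -0.466 -0.300 0.833
outer loop
vertex 0.151 3.117 2.356
vertex 0.578 2.529 2.383
vertex 0.945 3.725 3.019
endloop
endfacet
facet normal -0.466 -0.300 0.833
outer loop
vertex 0.945 3.725 3.019
vertex 0.578 2.529 2.383
vertex 1.372 3.137 3.046
endloop
endfacet
facet normal 0.662 0.506 0.552
outer loop
vertex 0.945 3.725 3.019
vertex 1.372 3.137 3.046
vertex 1.567 3.694 2.301
endloop
endfacet
facet normal -0.662 -0.506 -0.553
outer loop
vertex 0.578 2.529 2.383
vertex 0.773 3.086 1.639
vertex 1.119 2.268 1.974
endloop
endfacet
facet normal 0.087 -0.784 0.615
outer loop
vertex 0.578 2.529 2.383
vertex 1.119 2.268 1.974
vertex 1.372 3.137 3.046
endloop
endfacet
facet normal 0.087 -0.784 0.615
outer loop
vertex 1.372 3.137 3.046
vertex 1.119 2.268 1.974
vertex 1.914 2.876 2.637
endloop
endfacet
facet normal 0.661 0.507 0.552
outer loop
vertex 1.372 3.137 3.046
vertex 1.914 2.876 2.637
vertex 1.567 3.694 2.301
endloop
endfacet
facet normal -0.662 -0.506 -0.553
outer loop
vertex 1.119 2.268 1.974
vertex 0.773 3.086 1.639
vertex 1.458 2.485 1.369
endloop
endfacet
facet normal 0.587 -0.809 0.039
outer loop
vertex 1.119 2.268 1.974
vertex 1.458 2.485 1.369
vertex 1.914 2.876 2.637
endloop
endfacet
facet normal 0.587 -0.808 0.038
outer loop
vertex 1.914 2.876 2.637
vertex 1.458 2.485 1.369
vertex 2.252 3.093 2.032
endloop
endfacet
facet normal 0.662 0.507 0.552
outer loop
vertex 1.914 2.876 2.637
vertex 2.252 3.093 2.032
vertex 1.567 3.694 2.301
endloop
endfacet

endsolid


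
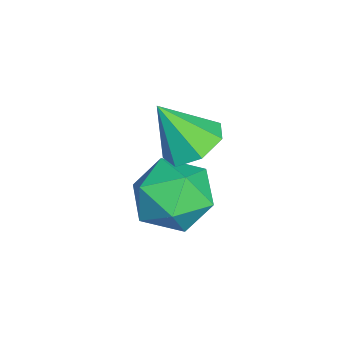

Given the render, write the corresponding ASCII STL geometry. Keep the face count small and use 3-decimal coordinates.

solid 
facet normal 0.005 0.551 -0.834
outer loop
vertex 0.986 4.049 3.425
vertex 0.105 3.732 3.21
vertex 0.355 4.505 3.722
endloop
endfacet
facet normal 0.583 0.320 0.747
outer loop
vertex 0.986 4.049 3.425
vertex 0.355 4.505 3.722
vertex 0.095 2.768 4.67
endloop
endfacet
facet normal 0.006 0.551 -0.835
outer loop
vertex 0.355 4.505 3.722
vertex 0.105 3.732 3.21
vertex -0.464 4.379 3.633
endloop
endfacet
facet normal -0.168 0.492 0.854
outer loop
vertex 0.355 4.505 3.722
vertex -0.464 4.379 3.633
vertex 0.095 2.768 4.67
endloop
endfacet
facet normal 0.006 0.551 -0.835
outer loop
vertex -0.464 4.379 3.633
vertex 0.105 3.732 3.21
vertex -0.854 3.766 3.226
endloop
endfacet
facet normal -0.795 0.109 0.597
outer loop
vertex -0.464 4.379 3.633
vertex -0.854 3.766 3.226
vertex 0.095 2.768 4.67
endloop
endfacet
facet normal 0.006 0.552 -0.834
outer loop
vertex -0.854 3.766 3.226
vertex 0.105 3.732 3.21
vertex -0.522 3.128 2.806
endloop
endfacet
facet normal -0.825 -0.540 0.169
outer loop
vertex -0.854 3.766 3.226
vertex -0.522 3.128 2.806
vertex 0.095 2.768 4.67
endloop
endfacet
facet normal 0.007 0.551 -0.834
outer loop
vertex -0.522 3.128 2.806
vertex 0.105 3.732 3.21
vertex 0.282 2.944 2.691
endloop
endfacet
facet normal -0.236 -0.966 -0.108
outer loop
vertex -0.522 3.128 2.806
vertex 0.282 2.944 2.691
vertex 0.095 2.768 4.67
endloop
endfacet
facet normal 0.005 0.551 -0.835
outer loop
vertex 0.282 2.944 2.691
vertex 0.105 3.732 3.21
vertex 0.953 3.354 2.966
endloop
endfacet
facet normal 0.529 -0.848 -0.025
outer loop
vertex 0.282 2.944 2.691
vertex 0.953 3.354 2.966
vertex 0.095 2.768 4.67
endloop
endfacet
facet normal 0.005 0.551 -0.835
outer loop
vertex 0.953 3.354 2.966
vertex 0.105 3.732 3.21
vertex 0.986 4.049 3.425
endloop
endfacet
facet normal 0.893 -0.277 0.355
outer loop
vertex 0.953 3.354 2.966
vertex 0.986 4.049 3.425
vertex 0.095 2.768 4.67
endloop
endfacet
facet normal -0.291 0.956 -0.040
outer loop
vertex 0.026 4.051 0.65
vertex -0.187 4.038 1.894
vertex 0.948 4.365 1.452
endloop
endfacet
facet normal 0.195 0.817 -0.543
outer loop
vertex 0.026 4.051 0.65
vertex 0.948 4.365 1.452
vertex 1.202 3.639 0.452
endloop
endfacet
facet normal -0.059 0.291 -0.955
outer loop
vertex 0.026 4.051 0.65
vertex 1.202 3.639 0.452
vertex 0.223 2.862 0.276
endloop
endfacet
facet normal -0.702 0.105 -0.705
outer loop
vertex 0.026 4.051 0.65
vertex 0.223 2.862 0.276
vertex -0.635 3.109 1.167
endloop
endfacet
facet normal -0.845 0.516 -0.139
outer loop
vertex 0.026 4.051 0.65
vertex -0.635 3.109 1.167
vertex -0.187 4.038 1.894
endloop
endfacet
facet normal 0.785 0.579 -0.221
outer loop
vertex 1.202 3.639 0.452
vertex 0.948 4.365 1.452
vertex 1.715 3.371 1.573
endloop
endfacet
facet normal -0.001 0.805 0.594
outer loop
vertex 0.948 4.365 1.452
vertex -0.187 4.038 1.894
vertex 0.857 3.618 2.464
endloop
endfacet
facet normal -0.897 0.094 0.433
outer loop
vertex -0.187 4.038 1.894
vertex -0.635 3.109 1.167
vertex -0.122 2.841 2.288
endloop
endfacet
facet normal -0.665 -0.571 -0.482
outer loop
vertex -0.635 3.109 1.167
vertex 0.223 2.862 0.276
vertex 0.132 2.115 1.288
endloop
endfacet
facet normal 0.375 -0.271 -0.886
outer loop
vertex 0.223 2.862 0.276
vertex 1.202 3.639 0.452
vertex 1.267 2.442 0.846
endloop
endfacet
facet normal 0.702 -0.105 0.705
outer loop
vertex 1.054 2.429 2.09
vertex 1.715 3.371 1.573
vertex 0.857 3.618 2.464
endloop
endfacet
facet normal 0.059 -0.291 0.955
outer loop
vertex 1.054 2.429 2.09
vertex 0.857 3.618 2.464
vertex -0.122 2.841 2.288
endloop
endfacet
facet normal -0.195 -0.817 0.543
outer loop
vertex 1.054 2.429 2.09
vertex -0.122 2.841 2.288
vertex 0.132 2.115 1.288
endloop
endfacet
facet normal 0.291 -0.956 0.040
outer loop
vertex 1.054 2.429 2.09
vertex 0.132 2.115 1.288
vertex 1.267 2.442 0.846
endloop
endfacet
facet normal 0.845 -0.516 0.139
outer loop
vertex 1.054 2.429 2.09
vertex 1.267 2.442 0.846
vertex 1.715 3.371 1.573
endloop
endfacet
facet normal 0.665 0.571 0.482
outer loop
vertex 0.857 3.618 2.464
vertex 1.715 3.371 1.573
vertex 0.948 4.365 1.452
endloop
endfacet
facet normal -0.375 0.271 0.886
outer loop
vertex -0.122 2.841 2.288
vertex 0.857 3.618 2.464
vertex -0.187 4.038 1.894
endloop
endfacet
facet normal -0.785 -0.579 0.221
outer loop
vertex 0.132 2.115 1.288
vertex -0.122 2.841 2.288
vertex -0.635 3.109 1.167
endloop
endfacet
facet normal 0.001 -0.805 -0.594
outer loop
vertex 1.267 2.442 0.846
vertex 0.132 2.115 1.288
vertex 0.223 2.862 0.276
endloop
endfacet
facet normal 0.897 -0.094 -0.433
outer loop
vertex 1.715 3.371 1.573
vertex 1.267 2.442 0.846
vertex 1.202 3.639 0.452
endloop
endfacet

endsolid


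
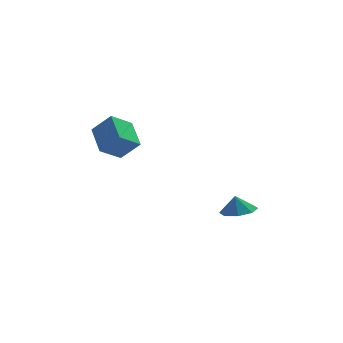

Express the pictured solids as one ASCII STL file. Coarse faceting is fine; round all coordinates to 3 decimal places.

solid 
facet normal -0.710 -0.474 0.520
outer loop
vertex -2.756 -3.175 2.881
vertex -3.16 -1.616 3.75
vertex -3.731 -2.851 1.845
endloop
endfacet
facet normal 0.221 -0.852 -0.474
outer loop
vertex -2.7 -2.164 1.09
vertex -2.756 -3.175 2.881
vertex -3.731 -2.851 1.845
endloop
endfacet
facet normal -0.711 -0.473 0.520
outer loop
vertex -3.731 -2.851 1.845
vertex -3.16 -1.616 3.75
vertex -4.135 -1.291 2.713
endloop
endfacet
facet normal -0.668 0.222 -0.710
outer loop
vertex -4.135 -1.291 2.713
vertex -2.7 -2.164 1.09
vertex -3.731 -2.851 1.845
endloop
endfacet
facet normal 0.668 -0.223 0.710
outer loop
vertex -2.756 -3.175 2.881
vertex -2.129 -0.929 2.995
vertex -3.16 -1.616 3.75
endloop
endfacet
facet normal 0.220 -0.852 -0.474
outer loop
vertex -1.725 -2.489 2.127
vertex -2.756 -3.175 2.881
vertex -2.7 -2.164 1.09
endloop
endfacet
facet normal 0.668 -0.222 0.711
outer loop
vertex -1.725 -2.489 2.127
vertex -2.129 -0.929 2.995
vertex -2.756 -3.175 2.881
endloop
endfacet
facet normal -0.220 0.852 0.474
outer loop
vertex -3.16 -1.616 3.75
vertex -2.129 -0.929 2.995
vertex -4.135 -1.291 2.713
endloop
endfacet
facet normal -0.668 0.223 -0.710
outer loop
vertex -3.104 -0.605 1.959
vertex -2.7 -2.164 1.09
vertex -4.135 -1.291 2.713
endloop
endfacet
facet normal -0.220 0.852 0.474
outer loop
vertex -4.135 -1.291 2.713
vertex -2.129 -0.929 2.995
vertex -3.104 -0.605 1.959
endloop
endfacet
facet normal 0.711 0.474 -0.520
outer loop
vertex -3.104 -0.605 1.959
vertex -1.725 -2.489 2.127
vertex -2.7 -2.164 1.09
endloop
endfacet
facet normal 0.710 0.474 -0.521
outer loop
vertex -2.129 -0.929 2.995
vertex -1.725 -2.489 2.127
vertex -3.104 -0.605 1.959
endloop
endfacet
facet normal 0.180 -0.064 -0.982
outer loop
vertex 3.884 -1.428 -3.147
vertex 3.262 -0.662 -3.311
vertex 4.241 -0.75 -3.126
endloop
endfacet
facet normal 0.522 -0.300 0.799
outer loop
vertex 3.884 -1.428 -3.147
vertex 4.241 -0.75 -3.126
vertex 3.078 -0.598 -2.309
endloop
endfacet
facet normal 0.180 -0.062 -0.982
outer loop
vertex 4.241 -0.75 -3.126
vertex 3.262 -0.662 -3.311
vertex 4.023 -0.022 -3.212
endloop
endfacet
facet normal 0.577 0.264 0.773
outer loop
vertex 4.241 -0.75 -3.126
vertex 4.023 -0.022 -3.212
vertex 3.078 -0.598 -2.309
endloop
endfacet
facet normal 0.180 -0.062 -0.982
outer loop
vertex 4.023 -0.022 -3.212
vertex 3.262 -0.662 -3.311
vertex 3.36 0.332 -3.356
endloop
endfacet
facet normal 0.225 0.698 0.680
outer loop
vertex 4.023 -0.022 -3.212
vertex 3.36 0.332 -3.356
vertex 3.078 -0.598 -2.309
endloop
endfacet
facet normal 0.180 -0.062 -0.982
outer loop
vertex 3.36 0.332 -3.356
vertex 3.262 -0.662 -3.311
vertex 2.639 0.103 -3.474
endloop
endfacet
facet normal -0.332 0.748 0.575
outer loop
vertex 3.36 0.332 -3.356
vertex 2.639 0.103 -3.474
vertex 3.078 -0.598 -2.309
endloop
endfacet
facet normal 0.180 -0.063 -0.982
outer loop
vertex 2.639 0.103 -3.474
vertex 3.262 -0.662 -3.311
vertex 2.283 -0.574 -3.496
endloop
endfacet
facet normal -0.763 0.385 0.519
outer loop
vertex 2.639 0.103 -3.474
vertex 2.283 -0.574 -3.496
vertex 3.078 -0.598 -2.309
endloop
endfacet
facet normal 0.180 -0.064 -0.982
outer loop
vertex 2.283 -0.574 -3.496
vertex 3.262 -0.662 -3.311
vertex 2.5 -1.303 -3.409
endloop
endfacet
facet normal -0.819 -0.179 0.545
outer loop
vertex 2.283 -0.574 -3.496
vertex 2.5 -1.303 -3.409
vertex 3.078 -0.598 -2.309
endloop
endfacet
facet normal 0.180 -0.063 -0.982
outer loop
vertex 2.5 -1.303 -3.409
vertex 3.262 -0.662 -3.311
vertex 3.163 -1.656 -3.265
endloop
endfacet
facet normal -0.465 -0.614 0.638
outer loop
vertex 2.5 -1.303 -3.409
vertex 3.163 -1.656 -3.265
vertex 3.078 -0.598 -2.309
endloop
endfacet
facet normal 0.181 -0.063 -0.981
outer loop
vertex 3.163 -1.656 -3.265
vertex 3.262 -0.662 -3.311
vertex 3.884 -1.428 -3.147
endloop
endfacet
facet normal 0.088 -0.664 0.743
outer loop
vertex 3.163 -1.656 -3.265
vertex 3.884 -1.428 -3.147
vertex 3.078 -0.598 -2.309
endloop
endfacet

endsolid


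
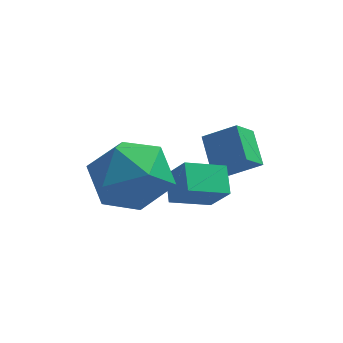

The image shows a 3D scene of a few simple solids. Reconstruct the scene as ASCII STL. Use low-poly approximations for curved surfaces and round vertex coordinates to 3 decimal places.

solid 
facet normal -0.853 0.020 -0.522
outer loop
vertex -0.926 0.89 1.601
vertex -0.529 1.486 0.976
vertex -0.549 -0.044 0.949
endloop
endfacet
facet normal -0.418 -0.627 0.657
outer loop
vertex 0.389 -0.066 1.524
vertex -0.926 0.89 1.601
vertex -0.549 -0.044 0.949
endloop
endfacet
facet normal -0.853 0.020 -0.522
outer loop
vertex -0.549 -0.044 0.949
vertex -0.529 1.486 0.976
vertex -0.152 0.552 0.324
endloop
endfacet
facet normal 0.314 -0.779 -0.543
outer loop
vertex -0.152 0.552 0.324
vertex 0.389 -0.066 1.524
vertex -0.549 -0.044 0.949
endloop
endfacet
facet normal -0.314 0.779 0.543
outer loop
vertex -0.926 0.89 1.601
vertex 0.409 1.464 1.551
vertex -0.529 1.486 0.976
endloop
endfacet
facet normal -0.418 -0.627 0.657
outer loop
vertex 0.012 0.868 2.176
vertex -0.926 0.89 1.601
vertex 0.389 -0.066 1.524
endloop
endfacet
facet normal -0.314 0.779 0.543
outer loop
vertex 0.012 0.868 2.176
vertex 0.409 1.464 1.551
vertex -0.926 0.89 1.601
endloop
endfacet
facet normal 0.418 0.627 -0.657
outer loop
vertex -0.529 1.486 0.976
vertex 0.409 1.464 1.551
vertex -0.152 0.552 0.324
endloop
endfacet
facet normal 0.314 -0.779 -0.543
outer loop
vertex 0.786 0.53 0.899
vertex 0.389 -0.066 1.524
vertex -0.152 0.552 0.324
endloop
endfacet
facet normal 0.418 0.627 -0.657
outer loop
vertex -0.152 0.552 0.324
vertex 0.409 1.464 1.551
vertex 0.786 0.53 0.899
endloop
endfacet
facet normal 0.853 -0.020 0.522
outer loop
vertex 0.786 0.53 0.899
vertex 0.012 0.868 2.176
vertex 0.389 -0.066 1.524
endloop
endfacet
facet normal 0.853 -0.020 0.522
outer loop
vertex 0.409 1.464 1.551
vertex 0.012 0.868 2.176
vertex 0.786 0.53 0.899
endloop
endfacet
facet normal -0.503 0.377 -0.778
outer loop
vertex -1.538 -1.077 0.357
vertex -1.731 -0.295 0.861
vertex -0.488 -0.546 -0.064
endloop
endfacet
facet normal 0.203 -0.823 -0.531
outer loop
vertex 0.071 -0.965 0.799
vertex -1.538 -1.077 0.357
vertex -0.488 -0.546 -0.064
endloop
endfacet
facet normal -0.503 0.376 -0.778
outer loop
vertex -0.488 -0.546 -0.064
vertex -1.731 -0.295 0.861
vertex -0.681 0.236 0.439
endloop
endfacet
facet normal 0.840 0.425 -0.338
outer loop
vertex -0.681 0.236 0.439
vertex 0.071 -0.965 0.799
vertex -0.488 -0.546 -0.064
endloop
endfacet
facet normal -0.840 -0.425 0.338
outer loop
vertex -1.538 -1.077 0.357
vertex -1.172 -0.714 1.724
vertex -1.731 -0.295 0.861
endloop
endfacet
facet normal 0.203 -0.823 -0.530
outer loop
vertex -0.979 -1.496 1.221
vertex -1.538 -1.077 0.357
vertex 0.071 -0.965 0.799
endloop
endfacet
facet normal -0.840 -0.425 0.338
outer loop
vertex -0.979 -1.496 1.221
vertex -1.172 -0.714 1.724
vertex -1.538 -1.077 0.357
endloop
endfacet
facet normal -0.203 0.823 0.531
outer loop
vertex -1.731 -0.295 0.861
vertex -1.172 -0.714 1.724
vertex -0.681 0.236 0.439
endloop
endfacet
facet normal 0.840 0.425 -0.337
outer loop
vertex -0.122 -0.183 1.303
vertex 0.071 -0.965 0.799
vertex -0.681 0.236 0.439
endloop
endfacet
facet normal -0.203 0.823 0.531
outer loop
vertex -0.681 0.236 0.439
vertex -1.172 -0.714 1.724
vertex -0.122 -0.183 1.303
endloop
endfacet
facet normal 0.503 -0.377 0.778
outer loop
vertex -0.122 -0.183 1.303
vertex -0.979 -1.496 1.221
vertex 0.071 -0.965 0.799
endloop
endfacet
facet normal 0.502 -0.377 0.778
outer loop
vertex -1.172 -0.714 1.724
vertex -0.979 -1.496 1.221
vertex -0.122 -0.183 1.303
endloop
endfacet
facet normal -0.026 0.469 0.883
outer loop
vertex -2.834 -0.593 2.279
vertex -2.825 -1.707 2.871
vertex -1.737 -1.129 2.596
endloop
endfacet
facet normal 0.309 0.866 0.394
outer loop
vertex -2.834 -0.593 2.279
vertex -1.737 -1.129 2.596
vertex -1.864 -0.572 1.472
endloop
endfacet
facet normal -0.143 0.979 -0.146
outer loop
vertex -2.834 -0.593 2.279
vertex -1.864 -0.572 1.472
vertex -3.03 -0.805 1.051
endloop
endfacet
facet normal -0.758 0.652 0.008
outer loop
vertex -2.834 -0.593 2.279
vertex -3.03 -0.805 1.051
vertex -3.624 -1.506 1.915
endloop
endfacet
facet normal -0.686 0.337 0.644
outer loop
vertex -2.834 -0.593 2.279
vertex -3.624 -1.506 1.915
vertex -2.825 -1.707 2.871
endloop
endfacet
facet normal 0.861 0.487 0.144
outer loop
vertex -1.864 -0.572 1.472
vertex -1.737 -1.129 2.596
vertex -1.256 -1.674 1.565
endloop
endfacet
facet normal 0.318 -0.154 0.935
outer loop
vertex -1.737 -1.129 2.596
vertex -2.825 -1.707 2.871
vertex -1.85 -2.375 2.429
endloop
endfacet
facet normal -0.750 -0.367 0.550
outer loop
vertex -2.825 -1.707 2.871
vertex -3.624 -1.506 1.915
vertex -3.016 -2.608 2.008
endloop
endfacet
facet normal -0.866 0.143 -0.479
outer loop
vertex -3.624 -1.506 1.915
vertex -3.03 -0.805 1.051
vertex -3.143 -2.051 0.884
endloop
endfacet
facet normal 0.129 0.671 -0.730
outer loop
vertex -3.03 -0.805 1.051
vertex -1.864 -0.572 1.472
vertex -2.055 -1.473 0.609
endloop
endfacet
facet normal 0.758 -0.652 -0.008
outer loop
vertex -2.046 -2.587 1.201
vertex -1.256 -1.674 1.565
vertex -1.85 -2.375 2.429
endloop
endfacet
facet normal 0.143 -0.979 0.146
outer loop
vertex -2.046 -2.587 1.201
vertex -1.85 -2.375 2.429
vertex -3.016 -2.608 2.008
endloop
endfacet
facet normal -0.309 -0.866 -0.394
outer loop
vertex -2.046 -2.587 1.201
vertex -3.016 -2.608 2.008
vertex -3.143 -2.051 0.884
endloop
endfacet
facet normal 0.026 -0.469 -0.883
outer loop
vertex -2.046 -2.587 1.201
vertex -3.143 -2.051 0.884
vertex -2.055 -1.473 0.609
endloop
endfacet
facet normal 0.686 -0.337 -0.644
outer loop
vertex -2.046 -2.587 1.201
vertex -2.055 -1.473 0.609
vertex -1.256 -1.674 1.565
endloop
endfacet
facet normal 0.866 -0.143 0.479
outer loop
vertex -1.85 -2.375 2.429
vertex -1.256 -1.674 1.565
vertex -1.737 -1.129 2.596
endloop
endfacet
facet normal -0.129 -0.671 0.730
outer loop
vertex -3.016 -2.608 2.008
vertex -1.85 -2.375 2.429
vertex -2.825 -1.707 2.871
endloop
endfacet
facet normal -0.861 -0.487 -0.144
outer loop
vertex -3.143 -2.051 0.884
vertex -3.016 -2.608 2.008
vertex -3.624 -1.506 1.915
endloop
endfacet
facet normal -0.318 0.154 -0.935
outer loop
vertex -2.055 -1.473 0.609
vertex -3.143 -2.051 0.884
vertex -3.03 -0.805 1.051
endloop
endfacet
facet normal 0.750 0.367 -0.550
outer loop
vertex -1.256 -1.674 1.565
vertex -2.055 -1.473 0.609
vertex -1.864 -0.572 1.472
endloop
endfacet

endsolid


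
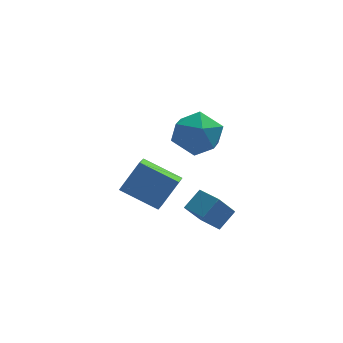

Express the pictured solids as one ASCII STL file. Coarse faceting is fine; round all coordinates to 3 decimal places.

solid 
facet normal -0.515 -0.165 -0.841
outer loop
vertex -2.429 2.613 -2.181
vertex -2.188 3.424 -2.488
vertex -0.834 1.827 -3.004
endloop
endfacet
facet normal -0.268 -0.901 0.341
outer loop
vertex 0.068 2.116 -1.532
vertex -2.429 2.613 -2.181
vertex -0.834 1.827 -3.004
endloop
endfacet
facet normal -0.515 -0.165 -0.841
outer loop
vertex -0.834 1.827 -3.004
vertex -2.188 3.424 -2.488
vertex -0.593 2.638 -3.311
endloop
endfacet
facet normal 0.814 -0.401 -0.420
outer loop
vertex -0.593 2.638 -3.311
vertex 0.068 2.116 -1.532
vertex -0.834 1.827 -3.004
endloop
endfacet
facet normal -0.814 0.401 0.420
outer loop
vertex -2.429 2.613 -2.181
vertex -1.286 3.713 -1.016
vertex -2.188 3.424 -2.488
endloop
endfacet
facet normal -0.268 -0.901 0.341
outer loop
vertex -1.527 2.902 -0.709
vertex -2.429 2.613 -2.181
vertex 0.068 2.116 -1.532
endloop
endfacet
facet normal -0.814 0.401 0.420
outer loop
vertex -1.527 2.902 -0.709
vertex -1.286 3.713 -1.016
vertex -2.429 2.613 -2.181
endloop
endfacet
facet normal 0.268 0.901 -0.341
outer loop
vertex -2.188 3.424 -2.488
vertex -1.286 3.713 -1.016
vertex -0.593 2.638 -3.311
endloop
endfacet
facet normal 0.814 -0.401 -0.420
outer loop
vertex 0.309 2.927 -1.839
vertex 0.068 2.116 -1.532
vertex -0.593 2.638 -3.311
endloop
endfacet
facet normal 0.268 0.901 -0.341
outer loop
vertex -0.593 2.638 -3.311
vertex -1.286 3.713 -1.016
vertex 0.309 2.927 -1.839
endloop
endfacet
facet normal 0.515 0.165 0.841
outer loop
vertex 0.309 2.927 -1.839
vertex -1.527 2.902 -0.709
vertex 0.068 2.116 -1.532
endloop
endfacet
facet normal 0.515 0.165 0.841
outer loop
vertex -1.286 3.713 -1.016
vertex -1.527 2.902 -0.709
vertex 0.309 2.927 -1.839
endloop
endfacet
facet normal -0.633 -0.476 -0.610
outer loop
vertex 0.661 -1.584 -1.15
vertex -0.015 -0.678 -1.155
vertex 1.412 -1.03 -2.362
endloop
endfacet
facet normal 0.598 -0.802 0.004
outer loop
vertex 2.115 -0.502 -1.685
vertex 0.661 -1.584 -1.15
vertex 1.412 -1.03 -2.362
endloop
endfacet
facet normal -0.633 -0.476 -0.610
outer loop
vertex 1.412 -1.03 -2.362
vertex -0.015 -0.678 -1.155
vertex 0.736 -0.124 -2.367
endloop
endfacet
facet normal 0.491 0.362 -0.792
outer loop
vertex 0.736 -0.124 -2.367
vertex 2.115 -0.502 -1.685
vertex 1.412 -1.03 -2.362
endloop
endfacet
facet normal -0.491 -0.362 0.792
outer loop
vertex 0.661 -1.584 -1.15
vertex 0.688 -0.15 -0.478
vertex -0.015 -0.678 -1.155
endloop
endfacet
facet normal 0.598 -0.802 0.004
outer loop
vertex 1.364 -1.056 -0.473
vertex 0.661 -1.584 -1.15
vertex 2.115 -0.502 -1.685
endloop
endfacet
facet normal -0.491 -0.362 0.792
outer loop
vertex 1.364 -1.056 -0.473
vertex 0.688 -0.15 -0.478
vertex 0.661 -1.584 -1.15
endloop
endfacet
facet normal -0.598 0.802 -0.004
outer loop
vertex -0.015 -0.678 -1.155
vertex 0.688 -0.15 -0.478
vertex 0.736 -0.124 -2.367
endloop
endfacet
facet normal 0.491 0.362 -0.792
outer loop
vertex 1.439 0.404 -1.69
vertex 2.115 -0.502 -1.685
vertex 0.736 -0.124 -2.367
endloop
endfacet
facet normal -0.598 0.802 -0.004
outer loop
vertex 0.736 -0.124 -2.367
vertex 0.688 -0.15 -0.478
vertex 1.439 0.404 -1.69
endloop
endfacet
facet normal 0.633 0.476 0.610
outer loop
vertex 1.439 0.404 -1.69
vertex 1.364 -1.056 -0.473
vertex 2.115 -0.502 -1.685
endloop
endfacet
facet normal 0.633 0.476 0.610
outer loop
vertex 0.688 -0.15 -0.478
vertex 1.364 -1.056 -0.473
vertex 1.439 0.404 -1.69
endloop
endfacet
facet normal -0.632 0.697 -0.338
outer loop
vertex 0.526 1.271 1.752
vertex -0.411 0.592 2.105
vertex 0.072 1.399 2.865
endloop
endfacet
facet normal -0.019 0.992 -0.122
outer loop
vertex 0.526 1.271 1.752
vertex 0.072 1.399 2.865
vertex 1.269 1.401 2.697
endloop
endfacet
facet normal 0.512 0.700 -0.499
outer loop
vertex 0.526 1.271 1.752
vertex 1.269 1.401 2.697
vertex 1.527 0.596 1.832
endloop
endfacet
facet normal 0.226 0.223 -0.948
outer loop
vertex 0.526 1.271 1.752
vertex 1.527 0.596 1.832
vertex 0.488 0.096 1.466
endloop
endfacet
facet normal -0.481 0.222 -0.848
outer loop
vertex 0.526 1.271 1.752
vertex 0.488 0.096 1.466
vertex -0.411 0.592 2.105
endloop
endfacet
facet normal 0.078 0.822 0.564
outer loop
vertex 1.269 1.401 2.697
vertex 0.072 1.399 2.865
vertex 0.792 0.804 3.634
endloop
endfacet
facet normal -0.914 0.345 0.214
outer loop
vertex 0.072 1.399 2.865
vertex -0.411 0.592 2.105
vertex -0.247 0.304 3.268
endloop
endfacet
facet normal -0.668 -0.425 -0.611
outer loop
vertex -0.411 0.592 2.105
vertex 0.488 0.096 1.466
vertex 0.011 -0.501 2.403
endloop
endfacet
facet normal 0.475 -0.422 -0.772
outer loop
vertex 0.488 0.096 1.466
vertex 1.527 0.596 1.832
vertex 1.208 -0.499 2.235
endloop
endfacet
facet normal 0.936 0.349 -0.046
outer loop
vertex 1.527 0.596 1.832
vertex 1.269 1.401 2.697
vertex 1.691 0.308 2.995
endloop
endfacet
facet normal -0.226 -0.223 0.948
outer loop
vertex 0.754 -0.371 3.348
vertex 0.792 0.804 3.634
vertex -0.247 0.304 3.268
endloop
endfacet
facet normal -0.512 -0.700 0.499
outer loop
vertex 0.754 -0.371 3.348
vertex -0.247 0.304 3.268
vertex 0.011 -0.501 2.403
endloop
endfacet
facet normal 0.019 -0.992 0.122
outer loop
vertex 0.754 -0.371 3.348
vertex 0.011 -0.501 2.403
vertex 1.208 -0.499 2.235
endloop
endfacet
facet normal 0.632 -0.697 0.338
outer loop
vertex 0.754 -0.371 3.348
vertex 1.208 -0.499 2.235
vertex 1.691 0.308 2.995
endloop
endfacet
facet normal 0.481 -0.222 0.848
outer loop
vertex 0.754 -0.371 3.348
vertex 1.691 0.308 2.995
vertex 0.792 0.804 3.634
endloop
endfacet
facet normal -0.475 0.422 0.772
outer loop
vertex -0.247 0.304 3.268
vertex 0.792 0.804 3.634
vertex 0.072 1.399 2.865
endloop
endfacet
facet normal -0.936 -0.349 0.046
outer loop
vertex 0.011 -0.501 2.403
vertex -0.247 0.304 3.268
vertex -0.411 0.592 2.105
endloop
endfacet
facet normal -0.078 -0.822 -0.564
outer loop
vertex 1.208 -0.499 2.235
vertex 0.011 -0.501 2.403
vertex 0.488 0.096 1.466
endloop
endfacet
facet normal 0.914 -0.345 -0.214
outer loop
vertex 1.691 0.308 2.995
vertex 1.208 -0.499 2.235
vertex 1.527 0.596 1.832
endloop
endfacet
facet normal 0.668 0.425 0.611
outer loop
vertex 0.792 0.804 3.634
vertex 1.691 0.308 2.995
vertex 1.269 1.401 2.697
endloop
endfacet

endsolid


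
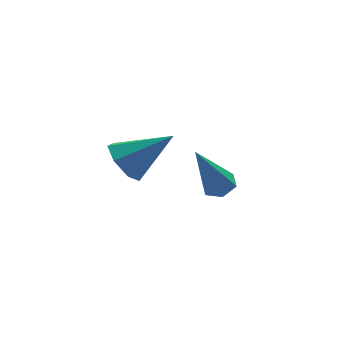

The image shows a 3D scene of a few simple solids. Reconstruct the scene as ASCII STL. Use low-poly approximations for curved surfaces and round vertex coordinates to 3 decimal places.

solid 
facet normal -0.795 0.166 -0.584
outer loop
vertex -1.263 -3.321 1.541
vertex -1.718 -3.485 2.114
vertex -1.435 -2.819 1.918
endloop
endfacet
facet normal 0.809 0.504 -0.303
outer loop
vertex -1.263 -3.321 1.541
vertex -1.435 -2.819 1.918
vertex -0.422 -3.755 3.066
endloop
endfacet
facet normal -0.795 0.166 -0.584
outer loop
vertex -1.435 -2.819 1.918
vertex -1.718 -3.485 2.114
vertex -1.82 -2.819 2.442
endloop
endfacet
facet normal 0.427 0.848 0.314
outer loop
vertex -1.435 -2.819 1.918
vertex -1.82 -2.819 2.442
vertex -0.422 -3.755 3.066
endloop
endfacet
facet normal -0.795 0.165 -0.583
outer loop
vertex -1.82 -2.819 2.442
vertex -1.718 -3.485 2.114
vertex -2.128 -3.32 2.72
endloop
endfacet
facet normal -0.046 0.506 0.861
outer loop
vertex -1.82 -2.819 2.442
vertex -2.128 -3.32 2.72
vertex -0.422 -3.755 3.066
endloop
endfacet
facet normal -0.796 0.165 -0.583
outer loop
vertex -2.128 -3.32 2.72
vertex -1.718 -3.485 2.114
vertex -2.127 -3.946 2.542
endloop
endfacet
facet normal -0.256 -0.265 0.930
outer loop
vertex -2.128 -3.32 2.72
vertex -2.127 -3.946 2.542
vertex -0.422 -3.755 3.066
endloop
endfacet
facet normal -0.796 0.165 -0.583
outer loop
vertex -2.127 -3.946 2.542
vertex -1.718 -3.485 2.114
vertex -1.818 -4.225 2.041
endloop
endfacet
facet normal -0.044 -0.884 0.465
outer loop
vertex -2.127 -3.946 2.542
vertex -1.818 -4.225 2.041
vertex -0.422 -3.755 3.066
endloop
endfacet
facet normal -0.795 0.165 -0.584
outer loop
vertex -1.818 -4.225 2.041
vertex -1.718 -3.485 2.114
vertex -1.433 -3.947 1.596
endloop
endfacet
facet normal 0.430 -0.885 -0.180
outer loop
vertex -1.818 -4.225 2.041
vertex -1.433 -3.947 1.596
vertex -0.422 -3.755 3.066
endloop
endfacet
facet normal -0.795 0.165 -0.584
outer loop
vertex -1.433 -3.947 1.596
vertex -1.718 -3.485 2.114
vertex -1.263 -3.321 1.541
endloop
endfacet
facet normal 0.810 -0.266 -0.522
outer loop
vertex -1.433 -3.947 1.596
vertex -1.263 -3.321 1.541
vertex -0.422 -3.755 3.066
endloop
endfacet
facet normal 0.411 0.216 -0.886
outer loop
vertex 2.321 -0.755 -1.104
vertex 1.847 -0.907 -1.361
vertex 1.919 -0.376 -1.198
endloop
endfacet
facet normal 0.460 0.640 0.615
outer loop
vertex 2.321 -0.755 -1.104
vertex 1.919 -0.376 -1.198
vertex 0.953 -1.373 0.561
endloop
endfacet
facet normal 0.412 0.216 -0.885
outer loop
vertex 1.919 -0.376 -1.198
vertex 1.847 -0.907 -1.361
vertex 1.446 -0.528 -1.455
endloop
endfacet
facet normal -0.421 0.869 0.261
outer loop
vertex 1.919 -0.376 -1.198
vertex 1.446 -0.528 -1.455
vertex 0.953 -1.373 0.561
endloop
endfacet
facet normal 0.411 0.215 -0.886
outer loop
vertex 1.446 -0.528 -1.455
vertex 1.847 -0.907 -1.361
vertex 1.373 -1.059 -1.618
endloop
endfacet
facet normal -0.970 0.183 -0.161
outer loop
vertex 1.446 -0.528 -1.455
vertex 1.373 -1.059 -1.618
vertex 0.953 -1.373 0.561
endloop
endfacet
facet normal 0.412 0.214 -0.886
outer loop
vertex 1.373 -1.059 -1.618
vertex 1.847 -0.907 -1.361
vertex 1.774 -1.438 -1.523
endloop
endfacet
facet normal -0.639 -0.734 -0.229
outer loop
vertex 1.373 -1.059 -1.618
vertex 1.774 -1.438 -1.523
vertex 0.953 -1.373 0.561
endloop
endfacet
facet normal 0.412 0.214 -0.886
outer loop
vertex 1.774 -1.438 -1.523
vertex 1.847 -0.907 -1.361
vertex 2.248 -1.286 -1.266
endloop
endfacet
facet normal 0.241 -0.962 0.125
outer loop
vertex 1.774 -1.438 -1.523
vertex 2.248 -1.286 -1.266
vertex 0.953 -1.373 0.561
endloop
endfacet
facet normal 0.412 0.214 -0.886
outer loop
vertex 2.248 -1.286 -1.266
vertex 1.847 -0.907 -1.361
vertex 2.321 -0.755 -1.104
endloop
endfacet
facet normal 0.790 -0.276 0.547
outer loop
vertex 2.248 -1.286 -1.266
vertex 2.321 -0.755 -1.104
vertex 0.953 -1.373 0.561
endloop
endfacet

endsolid


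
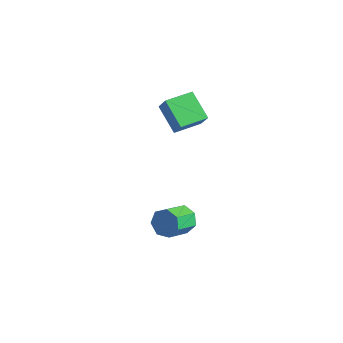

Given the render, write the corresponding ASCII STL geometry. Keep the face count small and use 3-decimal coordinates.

solid 
facet normal -0.801 0.155 0.579
outer loop
vertex -4.326 -0.555 4.797
vertex -4.03 0.925 4.81
vertex -4.943 -0.424 3.908
endloop
endfacet
facet normal -0.196 -0.981 -0.009
outer loop
vertex -3.59 -0.685 2.93
vertex -4.326 -0.555 4.797
vertex -4.943 -0.424 3.908
endloop
endfacet
facet normal -0.801 0.155 0.579
outer loop
vertex -4.943 -0.424 3.908
vertex -4.03 0.925 4.81
vertex -4.647 1.057 3.921
endloop
endfacet
facet normal -0.566 0.120 -0.815
outer loop
vertex -4.647 1.057 3.921
vertex -3.59 -0.685 2.93
vertex -4.943 -0.424 3.908
endloop
endfacet
facet normal 0.566 -0.120 0.815
outer loop
vertex -4.326 -0.555 4.797
vertex -2.677 0.664 3.832
vertex -4.03 0.925 4.81
endloop
endfacet
facet normal -0.197 -0.980 -0.009
outer loop
vertex -2.973 -0.817 3.819
vertex -4.326 -0.555 4.797
vertex -3.59 -0.685 2.93
endloop
endfacet
facet normal 0.566 -0.120 0.815
outer loop
vertex -2.973 -0.817 3.819
vertex -2.677 0.664 3.832
vertex -4.326 -0.555 4.797
endloop
endfacet
facet normal 0.196 0.981 0.010
outer loop
vertex -4.03 0.925 4.81
vertex -2.677 0.664 3.832
vertex -4.647 1.057 3.921
endloop
endfacet
facet normal -0.566 0.120 -0.815
outer loop
vertex -3.294 0.795 2.943
vertex -3.59 -0.685 2.93
vertex -4.647 1.057 3.921
endloop
endfacet
facet normal 0.196 0.981 0.008
outer loop
vertex -4.647 1.057 3.921
vertex -2.677 0.664 3.832
vertex -3.294 0.795 2.943
endloop
endfacet
facet normal 0.801 -0.155 -0.579
outer loop
vertex -3.294 0.795 2.943
vertex -2.973 -0.817 3.819
vertex -3.59 -0.685 2.93
endloop
endfacet
facet normal 0.801 -0.155 -0.579
outer loop
vertex -2.677 0.664 3.832
vertex -2.973 -0.817 3.819
vertex -3.294 0.795 2.943
endloop
endfacet
facet normal -0.121 0.888 -0.444
outer loop
vertex -1.773 -1.531 -3.053
vertex -2.31 -1.314 -2.473
vertex -1.497 -1.208 -2.482
endloop
endfacet
facet normal 0.914 -0.076 -0.399
outer loop
vertex -1.773 -1.531 -3.053
vertex -1.497 -1.208 -2.482
vertex -1.593 -2.863 -2.387
endloop
endfacet
facet normal 0.914 -0.076 -0.399
outer loop
vertex -1.593 -2.863 -2.387
vertex -1.497 -1.208 -2.482
vertex -1.317 -2.54 -1.816
endloop
endfacet
facet normal 0.121 -0.888 0.444
outer loop
vertex -1.593 -2.863 -2.387
vertex -1.317 -2.54 -1.816
vertex -2.13 -2.646 -1.807
endloop
endfacet
facet normal -0.121 0.888 -0.444
outer loop
vertex -1.497 -1.208 -2.482
vertex -2.31 -1.314 -2.473
vertex -1.834 -0.965 -1.904
endloop
endfacet
facet normal 0.873 0.308 0.379
outer loop
vertex -1.497 -1.208 -2.482
vertex -1.834 -0.965 -1.904
vertex -1.317 -2.54 -1.816
endloop
endfacet
facet normal 0.873 0.308 0.378
outer loop
vertex -1.317 -2.54 -1.816
vertex -1.834 -0.965 -1.904
vertex -1.653 -2.297 -1.238
endloop
endfacet
facet normal 0.121 -0.888 0.444
outer loop
vertex -1.317 -2.54 -1.816
vertex -1.653 -2.297 -1.238
vertex -2.13 -2.646 -1.807
endloop
endfacet
facet normal -0.121 0.888 -0.443
outer loop
vertex -1.834 -0.965 -1.904
vertex -2.31 -1.314 -2.473
vertex -2.529 -0.985 -1.754
endloop
endfacet
facet normal 0.175 0.459 0.871
outer loop
vertex -1.834 -0.965 -1.904
vertex -2.529 -0.985 -1.754
vertex -1.653 -2.297 -1.238
endloop
endfacet
facet normal 0.173 0.459 0.872
outer loop
vertex -1.653 -2.297 -1.238
vertex -2.529 -0.985 -1.754
vertex -2.349 -2.317 -1.089
endloop
endfacet
facet normal 0.121 -0.888 0.444
outer loop
vertex -1.653 -2.297 -1.238
vertex -2.349 -2.317 -1.089
vertex -2.13 -2.646 -1.807
endloop
endfacet
facet normal -0.120 0.888 -0.443
outer loop
vertex -2.529 -0.985 -1.754
vertex -2.31 -1.314 -2.473
vertex -3.06 -1.252 -2.146
endloop
endfacet
facet normal -0.655 0.265 0.707
outer loop
vertex -2.529 -0.985 -1.754
vertex -3.06 -1.252 -2.146
vertex -2.349 -2.317 -1.089
endloop
endfacet
facet normal -0.655 0.265 0.707
outer loop
vertex -2.349 -2.317 -1.089
vertex -3.06 -1.252 -2.146
vertex -2.879 -2.584 -1.48
endloop
endfacet
facet normal 0.120 -0.888 0.444
outer loop
vertex -2.349 -2.317 -1.089
vertex -2.879 -2.584 -1.48
vertex -2.13 -2.646 -1.807
endloop
endfacet
facet normal -0.120 0.888 -0.444
outer loop
vertex -3.06 -1.252 -2.146
vertex -2.31 -1.314 -2.473
vertex -3.026 -1.566 -2.783
endloop
endfacet
facet normal -0.992 -0.129 0.011
outer loop
vertex -3.06 -1.252 -2.146
vertex -3.026 -1.566 -2.783
vertex -2.879 -2.584 -1.48
endloop
endfacet
facet normal -0.992 -0.128 0.012
outer loop
vertex -2.879 -2.584 -1.48
vertex -3.026 -1.566 -2.783
vertex -2.846 -2.898 -2.118
endloop
endfacet
facet normal 0.120 -0.888 0.443
outer loop
vertex -2.879 -2.584 -1.48
vertex -2.846 -2.898 -2.118
vertex -2.13 -2.646 -1.807
endloop
endfacet
facet normal -0.121 0.888 -0.444
outer loop
vertex -3.026 -1.566 -2.783
vertex -2.31 -1.314 -2.473
vertex -2.453 -1.69 -3.187
endloop
endfacet
facet normal -0.581 -0.425 -0.694
outer loop
vertex -3.026 -1.566 -2.783
vertex -2.453 -1.69 -3.187
vertex -2.846 -2.898 -2.118
endloop
endfacet
facet normal -0.581 -0.425 -0.694
outer loop
vertex -2.846 -2.898 -2.118
vertex -2.453 -1.69 -3.187
vertex -2.273 -3.022 -2.522
endloop
endfacet
facet normal 0.120 -0.888 0.443
outer loop
vertex -2.846 -2.898 -2.118
vertex -2.273 -3.022 -2.522
vertex -2.13 -2.646 -1.807
endloop
endfacet
facet normal -0.120 0.888 -0.444
outer loop
vertex -2.453 -1.69 -3.187
vertex -2.31 -1.314 -2.473
vertex -1.773 -1.531 -3.053
endloop
endfacet
facet normal 0.267 -0.401 -0.876
outer loop
vertex -2.453 -1.69 -3.187
vertex -1.773 -1.531 -3.053
vertex -2.273 -3.022 -2.522
endloop
endfacet
facet normal 0.268 -0.402 -0.876
outer loop
vertex -2.273 -3.022 -2.522
vertex -1.773 -1.531 -3.053
vertex -1.593 -2.863 -2.387
endloop
endfacet
facet normal 0.120 -0.888 0.443
outer loop
vertex -2.273 -3.022 -2.522
vertex -1.593 -2.863 -2.387
vertex -2.13 -2.646 -1.807
endloop
endfacet

endsolid
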